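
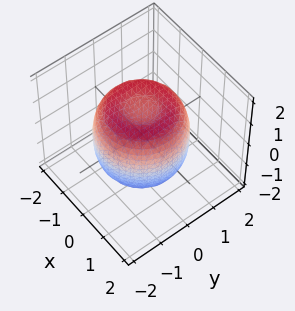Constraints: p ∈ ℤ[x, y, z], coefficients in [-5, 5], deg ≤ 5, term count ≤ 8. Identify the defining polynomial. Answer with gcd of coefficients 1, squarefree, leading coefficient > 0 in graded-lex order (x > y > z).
2*x^4 + 4*x^2*y^2 + 2*y^4 - 3*x^2 - 3*y^2 + 2*z^2 - 2

1. The degree is 4 — the shape is more complex than any degree-3 surface.
2. Symmetries: the z-axis is an axis of rotation, so x and y enter only as x² + y².
3. From the axis intercepts and sections: the z-axis gridline crossings are at z ∈ {-1, 1}; a circular section at z = -1 has radius between 1 and 2.
4. Solving for integer coefficients yields p as stated.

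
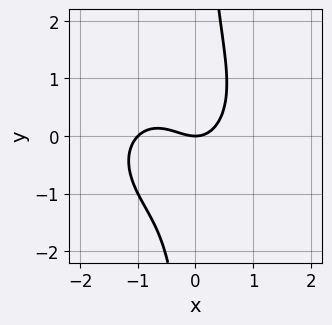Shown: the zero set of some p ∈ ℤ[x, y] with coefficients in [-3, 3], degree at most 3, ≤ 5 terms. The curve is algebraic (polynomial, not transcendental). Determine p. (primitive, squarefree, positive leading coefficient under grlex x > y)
x^3 + x*y^2 + x^2 - y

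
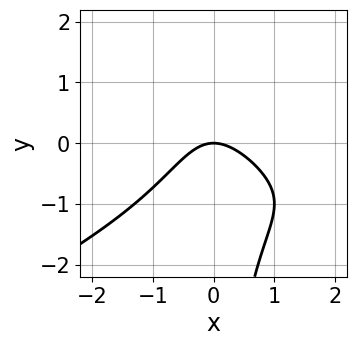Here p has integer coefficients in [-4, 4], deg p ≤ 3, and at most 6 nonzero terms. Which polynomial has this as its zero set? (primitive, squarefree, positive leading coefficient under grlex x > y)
The degree is 3 — no degree-2 curve has this shape.
Checking where it meets the axes: it meets the x-axis at x = 0 (among the integer gridlines); it meets the y-axis at y = 0 (among the integer gridlines).
Fitting integer coefficients to these (and the overall shape) gives p.

x^3 - x^2*y - 2*x*y^2 - 3*x^2 - 3*y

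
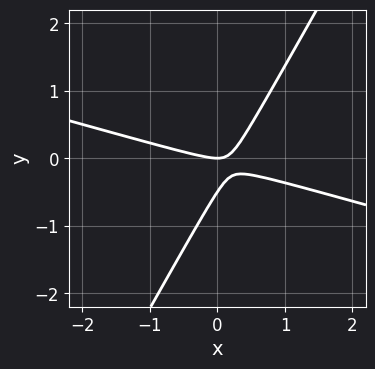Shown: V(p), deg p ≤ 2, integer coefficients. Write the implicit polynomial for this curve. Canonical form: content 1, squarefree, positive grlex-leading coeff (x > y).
x^2 + 3*x*y - 2*y^2 - y

1. deg p = 2. The shape is more complex than any degree-1 curve.
2. From the visible intercepts: it meets the x-axis at x = 0 (among the integer gridlines); it meets the y-axis at y = 0 (among the integer gridlines).
3. Putting this together gives p.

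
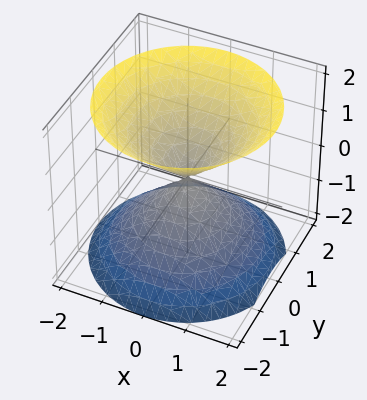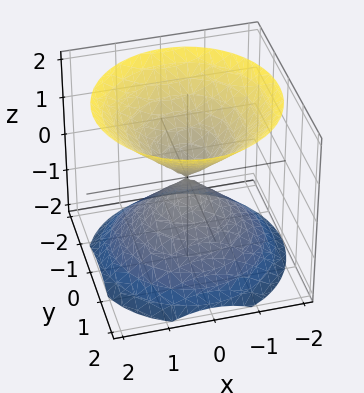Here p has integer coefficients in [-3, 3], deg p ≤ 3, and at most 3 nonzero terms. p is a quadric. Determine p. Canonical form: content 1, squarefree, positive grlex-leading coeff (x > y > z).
x^2 + y^2 - z^2

(a) I count 2 distinct pieces.
(b) The degree is 2 — two nappes meeting at a single point; a quadric.
(c) Symmetries: rotational symmetry about the z-axis ⇒ p depends on x, y only through x² + y²; it's symmetric under z → −z, forcing even powers of z.
(d) Against the integer gridlines: a circular section at z = -1 has radius exactly 1; it meets the z-axis at z = 0 (among the integer gridlines).
(e) The integer polynomial consistent with all of this is the stated p.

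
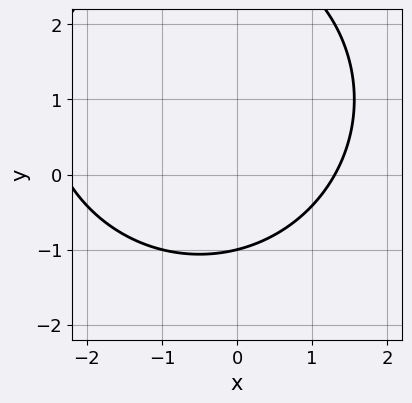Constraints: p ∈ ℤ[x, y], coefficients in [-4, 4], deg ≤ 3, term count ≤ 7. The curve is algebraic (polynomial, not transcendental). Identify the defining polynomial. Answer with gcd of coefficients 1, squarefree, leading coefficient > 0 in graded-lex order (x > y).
x^2 + y^2 + x - 2*y - 3

First, deg p = 2. The shape is more complex than any degree-1 curve.
Next, from the axis intercepts and sections: one y-axis crossing is at y = -1.
Finally, solving for integer coefficients yields p as stated.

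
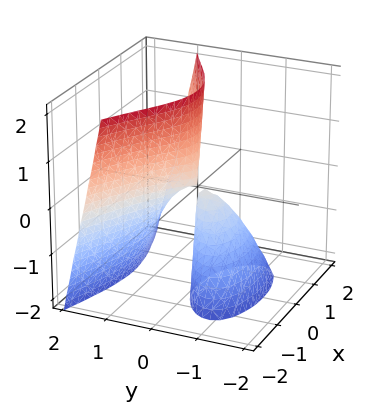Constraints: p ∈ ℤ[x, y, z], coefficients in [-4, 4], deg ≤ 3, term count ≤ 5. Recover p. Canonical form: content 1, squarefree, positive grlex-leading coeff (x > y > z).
3*y^3 - 2*x^2 + 3*y*z

(a) The picture has 2 separate pieces. They look like related sheets of one shape, so recover p as a whole.
(b) The degree is 3 — no degree-2 surface has this shape.
(c) From the axis intercepts and sections: it crosses the x-axis at the gridline x = 0; every point of the z-axis in the box is on the surface; it crosses the y-axis at the gridline y = 0.
(d) Fitting integer coefficients to these (and the overall shape) gives p.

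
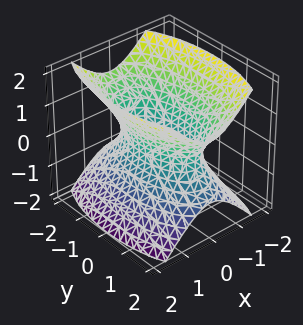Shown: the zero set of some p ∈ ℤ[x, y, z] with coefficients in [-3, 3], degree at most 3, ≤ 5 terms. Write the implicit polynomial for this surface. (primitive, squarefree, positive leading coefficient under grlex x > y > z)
Degree: an hourglass — one-sheet hyperboloid; a quadric, so deg p = 2.
Symmetries: the z ↦ −z reflection is a symmetry, so z appears only in even powers; mirror symmetry y ↦ −y ⇒ only even powers of y; the x ↦ −x reflection is a symmetry, so x appears only in even powers.
From the visible intercepts: no z-intercept at any integer in the box.
Solving for integer coefficients yields p as stated.

3*x^2 + y^2 - 2*z^2 - 2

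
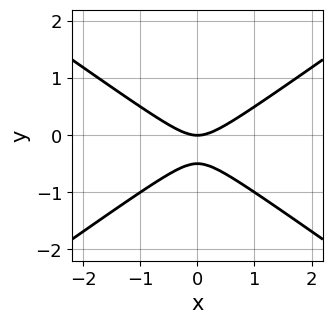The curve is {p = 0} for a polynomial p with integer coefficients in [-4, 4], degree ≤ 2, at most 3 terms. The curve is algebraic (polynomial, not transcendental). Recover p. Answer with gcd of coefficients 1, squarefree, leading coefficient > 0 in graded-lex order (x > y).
1. Degree: a generic line meets the curve in up to 2 points, so deg p = 2.
2. Symmetries: mirror symmetry x ↦ −x ⇒ only even powers of x.
3. From the visible intercepts: it meets the y-axis at y = 0 (among the integer gridlines); it crosses the x-axis at the gridline x = 0.
4. Matching integer coefficients to the picture gives p.

x^2 - 2*y^2 - y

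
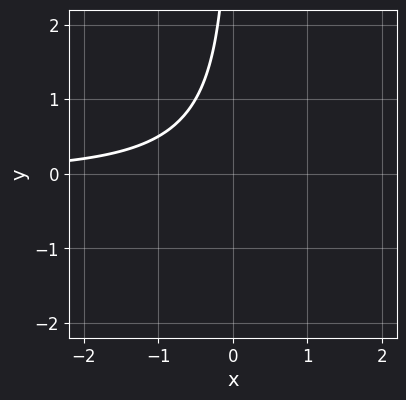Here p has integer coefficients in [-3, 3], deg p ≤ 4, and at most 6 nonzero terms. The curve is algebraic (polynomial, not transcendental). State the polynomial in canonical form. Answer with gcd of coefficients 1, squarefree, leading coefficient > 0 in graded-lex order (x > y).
2*x^2*y - 2*x*y^2 - 3*x*y - 3

(a) The degree is 3 — a generic line meets the curve in up to 3 points.
(b) Observable constraints: it misses every integer gridline on the x-axis; it misses every integer gridline on the y-axis.
(c) Fitting integer coefficients to these (and the overall shape) gives p.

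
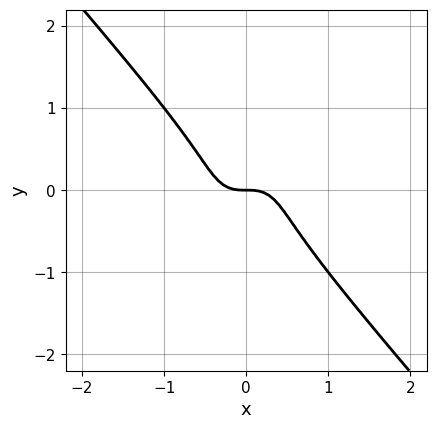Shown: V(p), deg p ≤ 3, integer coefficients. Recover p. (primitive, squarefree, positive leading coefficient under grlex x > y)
3*x^3 + 2*y^3 + y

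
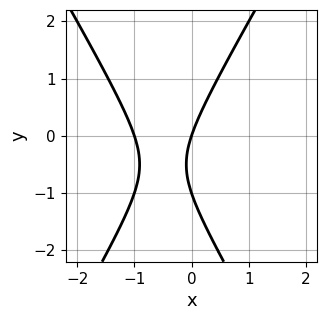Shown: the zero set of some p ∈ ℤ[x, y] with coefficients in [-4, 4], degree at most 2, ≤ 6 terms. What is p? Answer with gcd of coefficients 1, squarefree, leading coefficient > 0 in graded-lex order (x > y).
3*x^2 - y^2 + 3*x - y

First, the degree is 2 — no degree-1 curve has this shape.
Then, against the integer gridlines: the y-axis gridline crossings are at y ∈ {-1, 0}; among the integer gridlines, it crosses the x-axis at x ∈ {-1, 0}.
Finally, the integer polynomial consistent with all of this is the stated p.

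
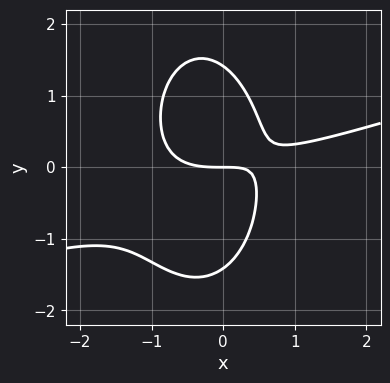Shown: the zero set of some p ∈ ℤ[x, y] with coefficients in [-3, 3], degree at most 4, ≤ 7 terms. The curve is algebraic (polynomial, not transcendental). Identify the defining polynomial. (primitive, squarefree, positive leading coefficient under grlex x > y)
x^3 - 3*x^2*y - y^3 - 2*x*y + 2*y

1. The degree is 3 — a generic line meets the curve in up to 3 points.
2. From the visible intercepts: it meets the x-axis at x = 0 (among the integer gridlines); it meets the y-axis at y = 0 (among the integer gridlines).
3. The integer polynomial consistent with all of this is the stated p.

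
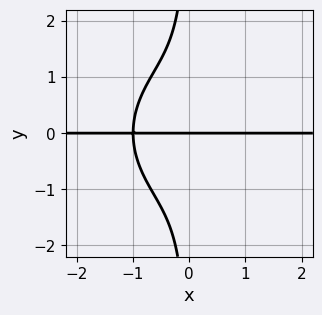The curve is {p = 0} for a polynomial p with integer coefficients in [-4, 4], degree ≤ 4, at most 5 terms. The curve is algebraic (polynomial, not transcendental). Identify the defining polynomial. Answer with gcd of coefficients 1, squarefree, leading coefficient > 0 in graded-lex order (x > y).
(a) The degree is 4 — a generic line meets the curve in up to 4 points.
(b) Observable constraints: it meets the y-axis at y = 0 (among the integer gridlines); every point of the x-axis in the box is on the curve.
(c) The integer polynomial consistent with all of this is the stated p.

x^3*y + x*y^3 + y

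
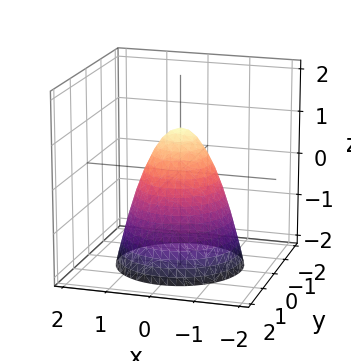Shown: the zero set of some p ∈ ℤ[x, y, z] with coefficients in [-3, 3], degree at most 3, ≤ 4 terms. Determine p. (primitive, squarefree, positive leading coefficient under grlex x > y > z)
3*x^2 + 3*y^2 + 2*z - 2

The degree is 2 — no degree-1 surface has this shape.
By symmetry, every cross-section ⟂ z is a circle, so x, y appear only via x² + y².
From the axis intercepts and sections: one z-axis crossing is at z = 1; a circular section at z = -2 has radius between 1 and 2.
Together with the visible shape, these determine p as stated.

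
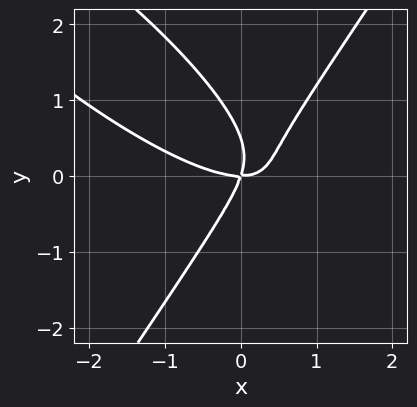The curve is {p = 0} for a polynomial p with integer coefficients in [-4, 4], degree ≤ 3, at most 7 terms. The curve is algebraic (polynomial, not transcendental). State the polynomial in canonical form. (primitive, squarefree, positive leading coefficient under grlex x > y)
2*x^3 + 3*x^2*y - 2*y^3 - 3*x*y + y^2

(a) deg p = 3.
(b) From the axis intercepts and sections: it meets the x-axis at x = 0 (among the integer gridlines); it meets the y-axis at y = 0 (among the integer gridlines).
(c) Matching integer coefficients to the picture gives p.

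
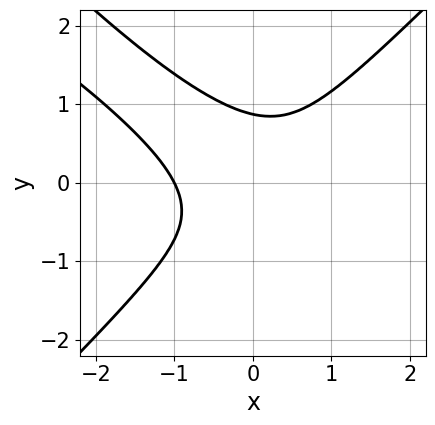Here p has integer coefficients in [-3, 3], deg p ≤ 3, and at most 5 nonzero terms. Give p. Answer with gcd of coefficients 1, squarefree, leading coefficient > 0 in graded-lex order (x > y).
2*x^3 + 3*x^2*y - 2*x*y^2 - 3*y^3 + 2

(a) The degree is 3 — the shape is more complex than any degree-2 curve.
(b) From the axis intercepts and sections: one x-axis crossing is at x = -1.
(c) Matching integer coefficients to the picture gives p.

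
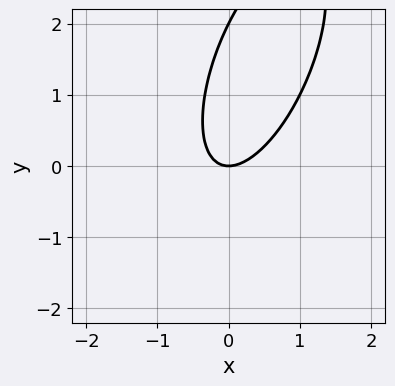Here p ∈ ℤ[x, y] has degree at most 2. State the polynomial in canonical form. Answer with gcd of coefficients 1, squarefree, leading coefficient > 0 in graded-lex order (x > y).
1. The degree is 2 — a generic line meets the curve in up to 2 points.
2. Observable constraints: among the integer gridlines, it crosses the y-axis at y ∈ {0, 2}; one x-axis crossing is at x = 0.
3. Together with the visible shape, these determine p as stated.

3*x^2 - 2*x*y + y^2 - 2*y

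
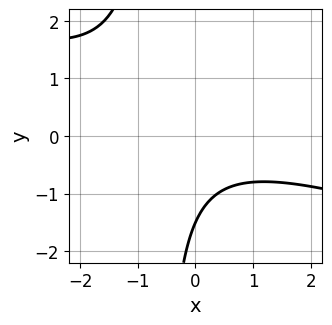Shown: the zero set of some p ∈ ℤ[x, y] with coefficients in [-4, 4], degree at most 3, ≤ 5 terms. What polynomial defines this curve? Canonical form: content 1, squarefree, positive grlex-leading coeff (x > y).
First, deg p = 2. A generic line meets the curve in up to 2 points.
Then, from the visible intercepts: no x-intercept at any integer in the box.
Finally, putting this together gives p.

x^2 + 3*x*y + 2*y + 3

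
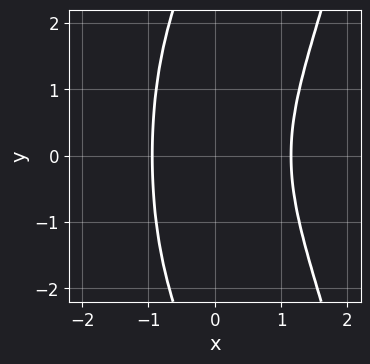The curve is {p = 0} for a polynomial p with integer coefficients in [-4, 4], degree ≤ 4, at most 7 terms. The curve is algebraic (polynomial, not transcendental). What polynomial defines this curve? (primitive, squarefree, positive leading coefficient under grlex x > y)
3*x^4 - 3*x^3 - x*y^2 + 2*x - 3

Degree: no degree-3 curve has this shape, so deg p = 4.
Symmetries: mirror symmetry y ↦ −y ⇒ only even powers of y.
Observable constraints: no y-intercept at any integer in the box.
Together with the visible shape, these determine p as stated.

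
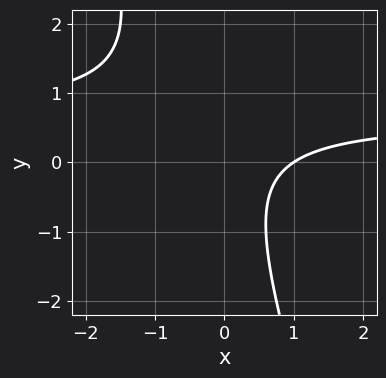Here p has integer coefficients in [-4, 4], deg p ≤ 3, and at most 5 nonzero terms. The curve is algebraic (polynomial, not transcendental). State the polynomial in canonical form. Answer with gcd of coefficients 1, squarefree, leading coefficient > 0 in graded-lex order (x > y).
3*x*y + y^2 - 2*x + 2

(a) The degree is 2 — a generic line meets the curve in up to 2 points.
(b) From the visible intercepts: it meets the x-axis at x = 1 (among the integer gridlines); no y-intercept at any integer in the box.
(c) Putting this together gives p.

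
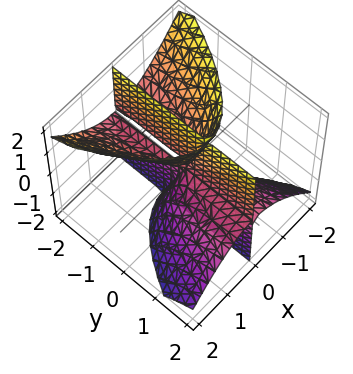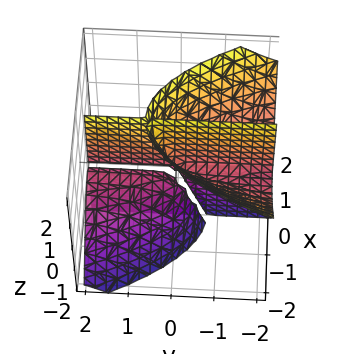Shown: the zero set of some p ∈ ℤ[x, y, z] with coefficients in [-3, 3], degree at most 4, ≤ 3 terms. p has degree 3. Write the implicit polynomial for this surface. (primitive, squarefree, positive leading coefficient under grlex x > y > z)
3*x^3 + 3*x*y*z - x*z^2

1. There are 3 components. They look like related sheets of one shape, so recover p as a whole.
2. The degree is 3 — no degree-2 surface has this shape.
3. Against the integer gridlines: one x-axis crossing is at x = 0; the visible z-axis segment lies entirely on the surface.
4. Putting this together gives p. Check: (0, -2, 0) on the y-axis lies on the surface, and p(0, -2, 0) = 0. ✓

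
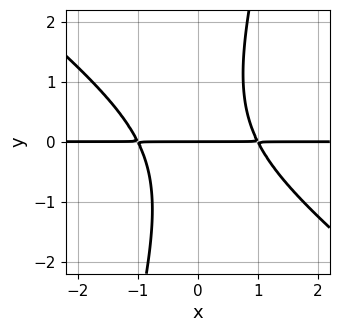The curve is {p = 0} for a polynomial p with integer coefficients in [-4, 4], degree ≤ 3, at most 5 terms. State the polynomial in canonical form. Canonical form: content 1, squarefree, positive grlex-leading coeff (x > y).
3*x^2*y + 3*x*y^2 - y^3 - 3*y

Degree: the shape is more complex than any degree-2 curve, so deg p = 3.
Reading off the gridlines: the visible x-axis segment lies entirely on the curve; it crosses the y-axis at the gridline y = 0.
Together with the visible shape, these determine p as stated.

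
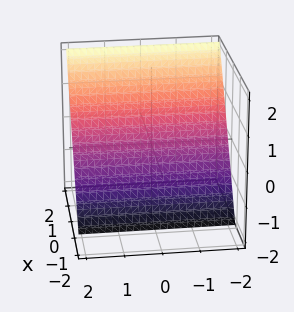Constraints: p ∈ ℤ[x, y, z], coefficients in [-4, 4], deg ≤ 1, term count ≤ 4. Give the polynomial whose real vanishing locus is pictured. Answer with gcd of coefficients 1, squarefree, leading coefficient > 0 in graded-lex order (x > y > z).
3*x - 2*z - 2

1. Degree: the surface is flat (a plane), so deg p = 1.
2. Observable constraints: the surface avoids every integer y-axis point in the box; it crosses the z-axis at the gridline z = -1.
3. Assembling these constraints gives the stated polynomial.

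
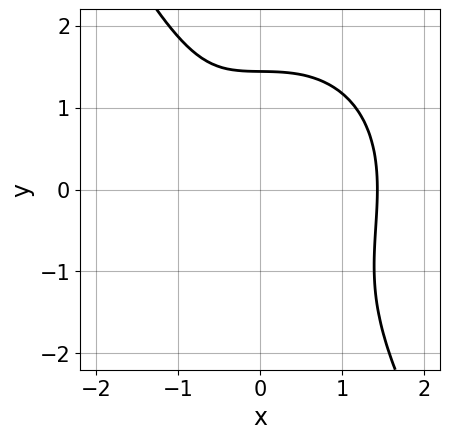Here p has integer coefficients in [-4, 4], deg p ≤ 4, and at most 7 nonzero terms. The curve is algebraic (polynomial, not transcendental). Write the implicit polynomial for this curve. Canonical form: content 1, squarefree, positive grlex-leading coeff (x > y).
2*x^3 + x*y^2 + y^3 - 2*x - 3

The degree is 3 — no degree-2 curve has this shape.
The integer polynomial consistent with all of this is the stated p.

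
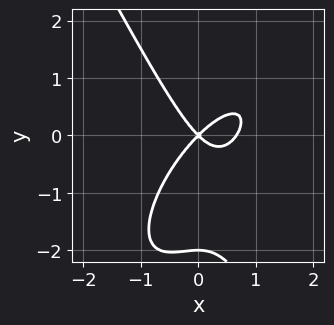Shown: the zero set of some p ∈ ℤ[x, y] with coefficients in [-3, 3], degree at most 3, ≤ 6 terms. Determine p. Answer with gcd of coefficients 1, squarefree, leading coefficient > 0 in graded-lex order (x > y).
3*x^3 - 2*x^2*y + y^3 - 2*x^2 + 2*y^2

deg p = 3.
Against the integer gridlines: it crosses the x-axis at the gridline x = 0; the y-axis gridline crossings are at y ∈ {-2, 0}.
The integer polynomial consistent with all of this is the stated p.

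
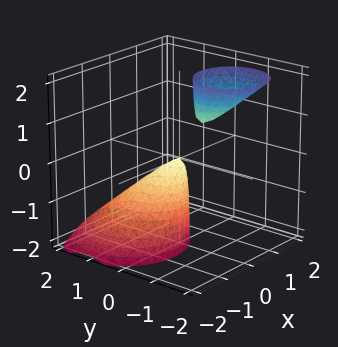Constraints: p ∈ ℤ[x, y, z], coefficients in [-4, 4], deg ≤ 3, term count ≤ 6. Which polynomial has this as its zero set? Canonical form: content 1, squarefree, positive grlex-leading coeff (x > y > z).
(a) I count 2 distinct pieces. They look like related sheets of one shape, so recover p as a whole.
(b) Degree: no degree-1 surface has this shape, so deg p = 2.
(c) From the axis intercepts and sections: it meets the x-axis at x = 0 (among the integer gridlines); it meets the z-axis at z = 0 (among the integer gridlines); it crosses the y-axis at the gridline y = 0.
(d) Assembling these constraints gives the stated polynomial.

3*x^2 - 2*x*z + 3*y^2 + 3*y*z + z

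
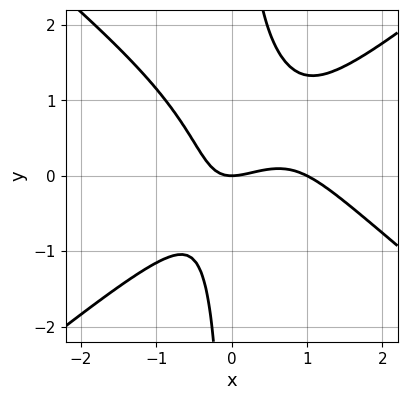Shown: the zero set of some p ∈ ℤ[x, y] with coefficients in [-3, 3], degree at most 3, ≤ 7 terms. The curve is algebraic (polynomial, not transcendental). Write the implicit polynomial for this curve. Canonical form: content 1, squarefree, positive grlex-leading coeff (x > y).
2*x^3 - 3*x*y^2 - 2*x^2 + 2*x*y + 2*y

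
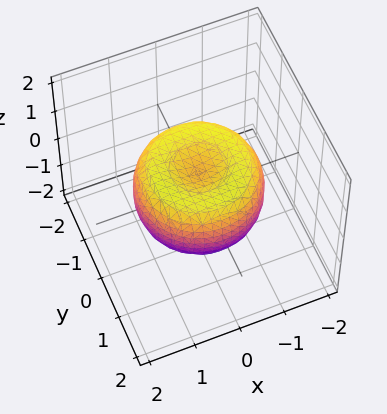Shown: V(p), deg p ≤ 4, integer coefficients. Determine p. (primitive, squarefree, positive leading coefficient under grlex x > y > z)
2*x^4 + 4*x^2*y^2 + 2*y^4 - 3*x^2 - 3*y^2 + 3*z^2 - 1

First, degree: a generic line meets the surface in up to 4 points, so deg p = 4.
Next, symmetries: rotational symmetry about the z-axis ⇒ p depends on x, y only through x² + y².
Next, observable constraints: a circular section at z = 0 has radius between 1 and 2.
Finally, the integer polynomial consistent with all of this is the stated p.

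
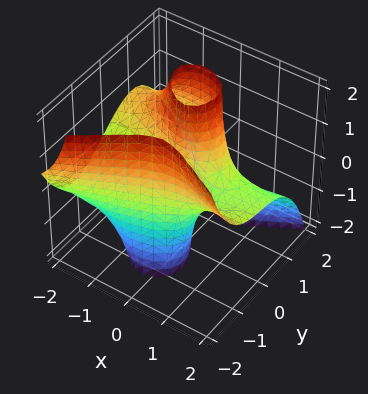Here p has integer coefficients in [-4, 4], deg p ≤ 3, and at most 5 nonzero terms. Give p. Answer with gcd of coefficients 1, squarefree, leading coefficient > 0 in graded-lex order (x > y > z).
2*x^2*z + 2*y^3 + 2*x*y - 3*y

1. Degree: no degree-2 surface has this shape, so deg p = 3.
2. From the axis intercepts and sections: every point of the z-axis in the box is on the surface; it crosses the y-axis at the gridline y = 0.
3. Solving for integer coefficients yields p as stated. Check: (-2, 0, 0) on the x-axis lies on the surface, and p(-2, 0, 0) = 0. ✓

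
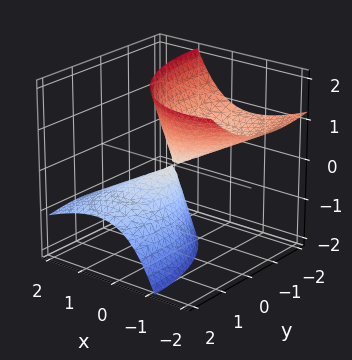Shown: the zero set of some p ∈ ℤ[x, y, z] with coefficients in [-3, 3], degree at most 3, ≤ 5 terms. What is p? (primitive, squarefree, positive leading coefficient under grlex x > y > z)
2*x^2 + 3*x*z + y^2 + 2*y*z - z^2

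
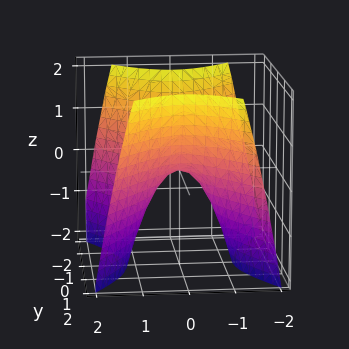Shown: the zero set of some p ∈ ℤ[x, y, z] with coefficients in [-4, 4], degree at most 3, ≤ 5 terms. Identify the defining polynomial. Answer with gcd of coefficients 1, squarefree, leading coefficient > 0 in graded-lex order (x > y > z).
1. The degree is 2 — a saddle surface; a quadric.
2. Symmetries: the x ↦ −x reflection is a symmetry, so x appears only in even powers; the y ↦ −y reflection is a symmetry, so y appears only in even powers.
3. From the visible intercepts: it crosses the z-axis at the gridline z = 0; it crosses the y-axis at the gridline y = 0; it crosses the x-axis at the gridline x = 0.
4. Solving for integer coefficients yields p as stated.

3*x^2 - 2*y^2 + 2*z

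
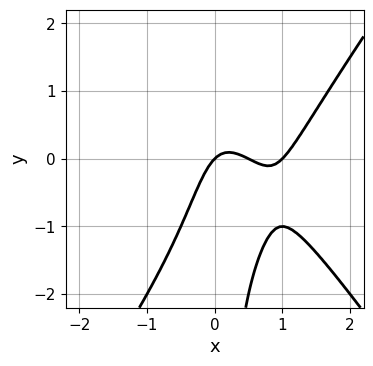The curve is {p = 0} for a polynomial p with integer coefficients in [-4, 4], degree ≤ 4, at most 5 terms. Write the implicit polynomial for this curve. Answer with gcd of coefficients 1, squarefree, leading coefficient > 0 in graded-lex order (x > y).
2*x^3 - x*y^2 - 3*x^2 + x - y

1. Degree: no degree-2 curve has this shape, so deg p = 3.
2. From the axis intercepts and sections: one y-axis crossing is at y = 0; the x-axis gridline crossings are at x ∈ {0, 1}.
3. The integer polynomial consistent with all of this is the stated p.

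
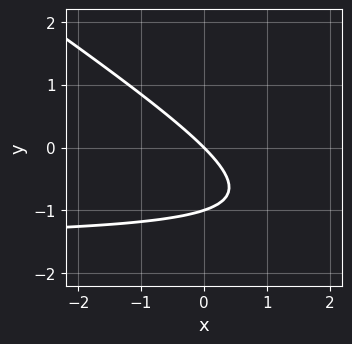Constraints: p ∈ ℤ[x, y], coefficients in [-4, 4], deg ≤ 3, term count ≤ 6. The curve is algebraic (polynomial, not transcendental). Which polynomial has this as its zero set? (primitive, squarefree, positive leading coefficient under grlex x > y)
2*x*y + 3*y^2 + 3*x + 3*y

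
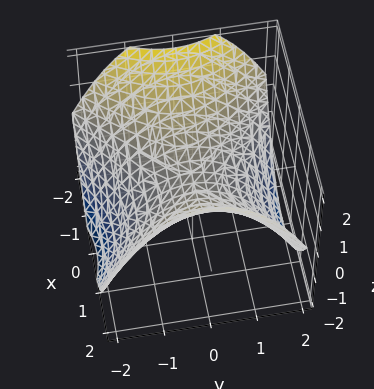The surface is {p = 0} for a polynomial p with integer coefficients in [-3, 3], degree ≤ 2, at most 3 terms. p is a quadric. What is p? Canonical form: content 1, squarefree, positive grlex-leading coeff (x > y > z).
x^2 - y^2 - 2*z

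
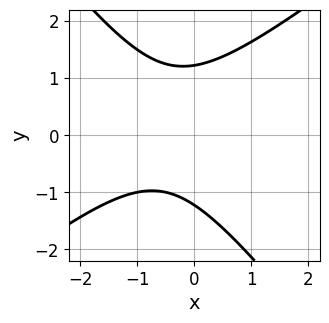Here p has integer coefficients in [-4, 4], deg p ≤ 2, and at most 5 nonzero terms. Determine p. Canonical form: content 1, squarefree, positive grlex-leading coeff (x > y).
2*x^2 - x*y - 2*y^2 + 2*x + 3

The degree is 2 — no degree-1 curve has this shape.
Checking where it meets the axes: no x-intercept at any integer in the box.
Solving for integer coefficients yields p as stated.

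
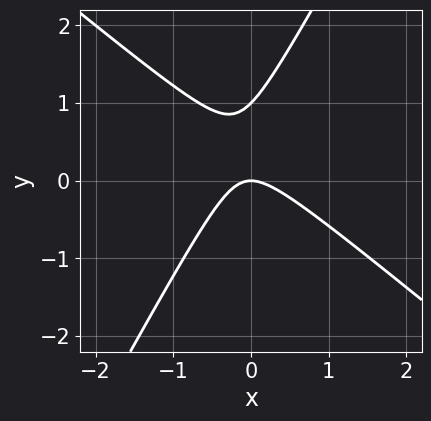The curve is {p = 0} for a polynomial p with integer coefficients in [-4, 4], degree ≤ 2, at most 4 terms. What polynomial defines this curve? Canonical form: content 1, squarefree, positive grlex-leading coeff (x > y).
3*x^2 + 2*x*y - 2*y^2 + 2*y

First, the degree is 2 — the shape is more complex than any degree-1 curve.
Then, checking where it meets the axes: the y-axis gridline crossings are at y ∈ {0, 1}; it crosses the x-axis at the gridline x = 0.
Finally, matching integer coefficients to the picture gives p.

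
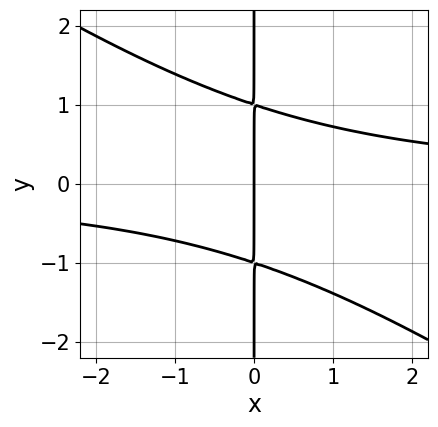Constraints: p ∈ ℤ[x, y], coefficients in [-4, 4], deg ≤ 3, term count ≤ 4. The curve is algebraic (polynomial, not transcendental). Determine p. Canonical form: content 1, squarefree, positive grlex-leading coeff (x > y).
(a) Degree: no degree-2 curve has this shape, so deg p = 3.
(b) From the axis intercepts and sections: the visible y-axis segment lies entirely on the curve; one x-axis crossing is at x = 0.
(c) Putting this together gives p.

2*x^2*y + 3*x*y^2 - 3*x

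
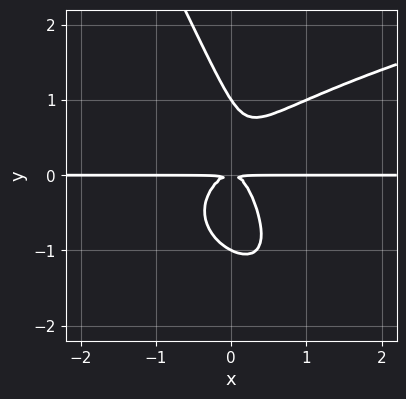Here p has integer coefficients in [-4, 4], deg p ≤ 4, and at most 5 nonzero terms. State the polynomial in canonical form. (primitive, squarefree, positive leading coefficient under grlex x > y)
1. Degree: the shape is more complex than any degree-3 curve, so deg p = 4.
2. Against the integer gridlines: among the integer gridlines, it crosses the y-axis at y ∈ {-1, 1}; every point of the x-axis in the box is on the curve.
3. The integer polynomial consistent with all of this is the stated p.

2*x*y^3 + y^4 - 3*x^2*y + x*y^2 - y^2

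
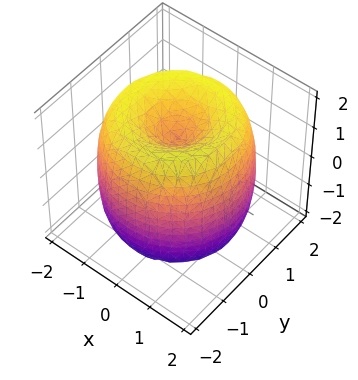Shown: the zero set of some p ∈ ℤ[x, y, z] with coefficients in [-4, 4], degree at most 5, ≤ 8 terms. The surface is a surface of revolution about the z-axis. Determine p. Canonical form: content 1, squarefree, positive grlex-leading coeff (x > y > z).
x^4 + 2*x^2*y^2 + y^4 - 3*x^2 - 3*y^2 + z^2 - 1

deg p = 4.
By symmetry, every cross-section ⟂ z is a circle, so x, y appear only via x² + y².
Against the integer gridlines: a circular section at z = -1 has radius between 1 and 2; among the integer gridlines, it crosses the z-axis at z ∈ {-1, 1}.
Putting this together gives p.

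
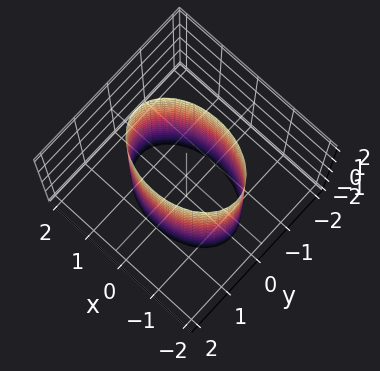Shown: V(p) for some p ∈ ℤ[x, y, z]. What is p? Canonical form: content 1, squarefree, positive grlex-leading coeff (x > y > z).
deg p = 2. A cylinder; a quadric.
Symmetries: the x ↦ −x reflection is a symmetry, so x appears only in even powers; it's symmetric under y → −y, forcing even powers of y; the z ↦ −z reflection is a symmetry, so z appears only in even powers.
Against the integer gridlines: the surface avoids every integer z-axis point in the box; among the integer gridlines, it crosses the y-axis at y ∈ {-1, 1}.
Matching integer coefficients to the picture gives p.

x^2 + 2*y^2 - 2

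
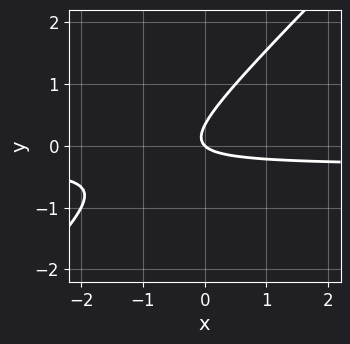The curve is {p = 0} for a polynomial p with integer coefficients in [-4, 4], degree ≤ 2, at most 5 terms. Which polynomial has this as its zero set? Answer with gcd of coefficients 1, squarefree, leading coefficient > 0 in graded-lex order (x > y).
1. The degree is 2 — a generic line meets the curve in up to 2 points.
2. From the axis intercepts and sections: it meets the x-axis at x = 0 (among the integer gridlines); one y-axis crossing is at y = 0.
3. These observations pin down the coefficients.

3*x*y - 3*y^2 + x + y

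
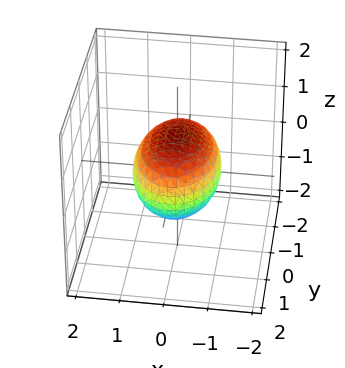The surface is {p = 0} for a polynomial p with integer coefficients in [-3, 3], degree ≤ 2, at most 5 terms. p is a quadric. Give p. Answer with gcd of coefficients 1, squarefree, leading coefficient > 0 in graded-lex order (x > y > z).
2*x^2 + y^2 + 2*z^2 - 2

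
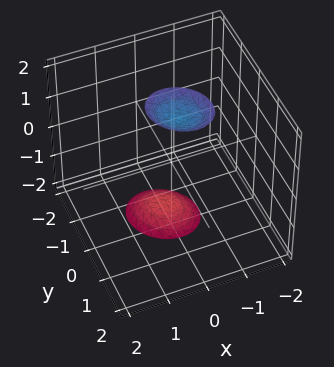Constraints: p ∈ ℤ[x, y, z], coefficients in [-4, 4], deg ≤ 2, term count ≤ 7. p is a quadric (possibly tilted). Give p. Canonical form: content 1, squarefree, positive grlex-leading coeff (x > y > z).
3*x^2 + x*y + 3*y^2 - y*z - z^2 + 3

First, I count 2 distinct pieces. Treating them together as one polynomial.
Then, degree: no degree-1 surface has this shape, so deg p = 2.
Next, against the integer gridlines: it misses every integer gridline on the x-axis; it misses every integer gridline on the y-axis.
Finally, fitting integer coefficients to these (and the overall shape) gives p.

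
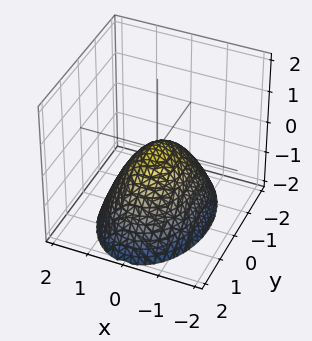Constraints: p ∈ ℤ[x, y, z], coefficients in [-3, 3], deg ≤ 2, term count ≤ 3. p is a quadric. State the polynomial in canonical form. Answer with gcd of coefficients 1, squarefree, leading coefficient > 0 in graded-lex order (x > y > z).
First, the degree is 2 — a paraboloid; a quadric.
Next, symmetries: it's symmetric under x → −x, forcing even powers of x; it's symmetric under y → −y, forcing even powers of y.
Next, against the integer gridlines: it meets the x-axis at x = 0 (among the integer gridlines); it meets the y-axis at y = 0 (among the integer gridlines); it meets the z-axis at z = 0 (among the integer gridlines).
Finally, together with the visible shape, these determine p as stated.

2*x^2 + y^2 + 2*z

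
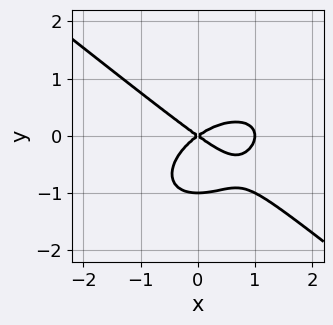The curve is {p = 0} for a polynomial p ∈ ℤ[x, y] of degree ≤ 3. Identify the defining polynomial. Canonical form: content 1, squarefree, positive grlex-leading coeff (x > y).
Degree: no degree-2 curve has this shape, so deg p = 3.
Checking where it meets the axes: the y-axis gridline crossings are at y ∈ {-1, 0}; the x-axis gridline crossings are at x ∈ {0, 1}.
Solving for integer coefficients yields p as stated.

x^3 + 2*y^3 - x^2 + 2*y^2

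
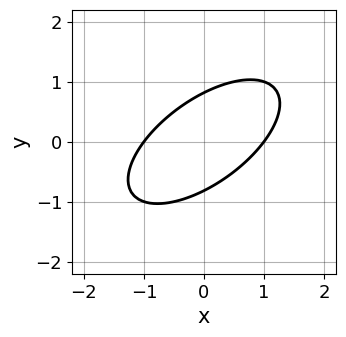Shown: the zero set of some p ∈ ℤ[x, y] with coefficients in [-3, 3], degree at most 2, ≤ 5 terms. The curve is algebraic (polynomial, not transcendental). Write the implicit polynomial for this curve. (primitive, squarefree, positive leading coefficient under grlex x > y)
2*x^2 - 3*x*y + 3*y^2 - 2

(a) deg p = 2. No degree-1 curve has this shape.
(b) From the axis intercepts and sections: the x-axis gridline crossings are at x ∈ {-1, 1}.
(c) Putting this together gives p.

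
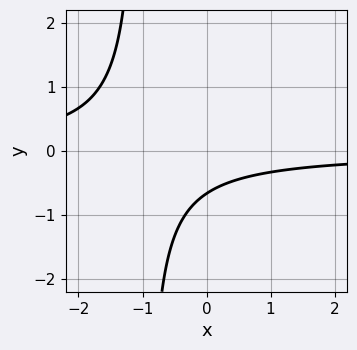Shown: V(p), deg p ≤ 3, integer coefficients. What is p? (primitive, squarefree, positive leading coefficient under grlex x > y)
3*x*y + 3*y + 2

1. The degree is 2 — a generic line meets the curve in up to 2 points.
2. Reading off the gridlines: no x-intercept at any integer in the box.
3. Fitting integer coefficients to these (and the overall shape) gives p.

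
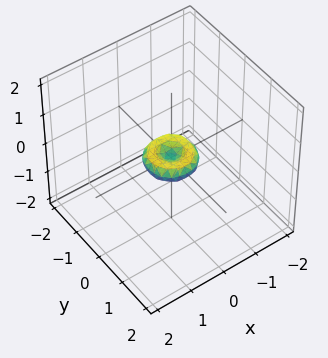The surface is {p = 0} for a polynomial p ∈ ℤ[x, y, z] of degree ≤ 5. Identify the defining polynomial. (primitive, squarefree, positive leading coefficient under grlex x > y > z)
2*x^4 + 4*x^2*y^2 + 2*y^4 - x^2 - y^2 + 2*z^2

First, the degree is 4 — the shape is more complex than any degree-3 surface.
Then, symmetries: every cross-section ⟂ z is a circle, so x, y appear only via x² + y².
Next, observable constraints: a circular section at z = 0 has radius between 0 and 1; one z-axis crossing is at z = 0; it meets the y-axis at y = 0 (among the integer gridlines).
Finally, assembling these constraints gives the stated polynomial.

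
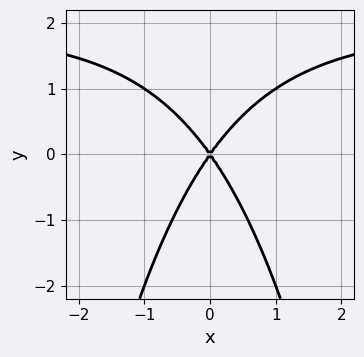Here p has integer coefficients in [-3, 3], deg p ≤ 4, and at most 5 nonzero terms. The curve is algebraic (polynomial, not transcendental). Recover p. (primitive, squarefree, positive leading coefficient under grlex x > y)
x^2*y - 2*x^2 + y^2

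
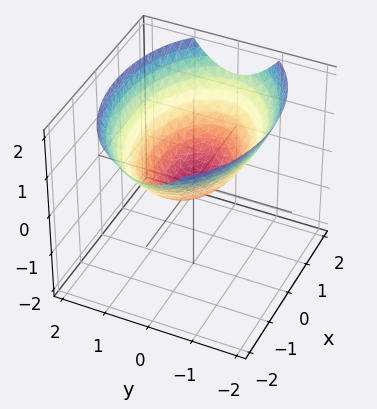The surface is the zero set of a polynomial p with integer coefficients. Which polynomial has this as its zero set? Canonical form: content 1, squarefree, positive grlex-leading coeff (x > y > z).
x^2 + 2*y^2 - 3*z

Degree: a single bowl opening along one axis; a quadric, so deg p = 2.
Symmetries: it's symmetric under x → −x, forcing even powers of x; it's symmetric under y → −y, forcing even powers of y.
Against the integer gridlines: it crosses the x-axis at the gridline x = 0; one y-axis crossing is at y = 0.
Solving for integer coefficients yields p as stated.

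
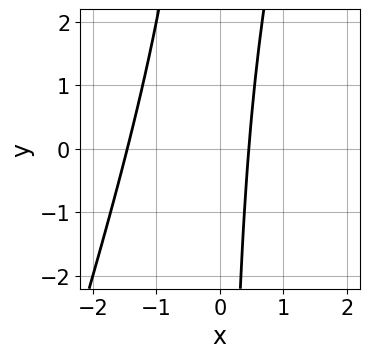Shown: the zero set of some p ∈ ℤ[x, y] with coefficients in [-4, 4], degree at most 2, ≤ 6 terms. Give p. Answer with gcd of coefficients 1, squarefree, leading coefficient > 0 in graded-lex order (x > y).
The degree is 2 — the shape is more complex than any degree-1 curve.
Reading off the gridlines: no y-intercept at any integer in the box.
Solving for integer coefficients yields p as stated.

3*x^2 - x*y + 3*x - 2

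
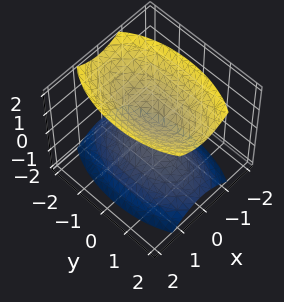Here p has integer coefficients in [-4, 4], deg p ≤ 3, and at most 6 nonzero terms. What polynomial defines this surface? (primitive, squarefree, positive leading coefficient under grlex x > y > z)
The picture has 2 separate pieces.
deg p = 2.
Symmetries: the x ↦ −x reflection is a symmetry, so x appears only in even powers; it's symmetric under z → −z, forcing even powers of z; it's symmetric under y → −y, forcing even powers of y.
Observable constraints: it misses every integer gridline on the y-axis; it misses every integer gridline on the x-axis.
Assembling these constraints gives the stated polynomial.

3*x^2 + y^2 - 2*z^2 + 1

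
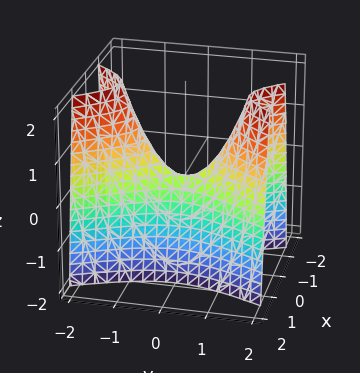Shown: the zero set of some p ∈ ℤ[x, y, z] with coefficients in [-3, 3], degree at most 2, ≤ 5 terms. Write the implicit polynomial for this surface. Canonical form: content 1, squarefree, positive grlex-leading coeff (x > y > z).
3*x^2 - y^2 + z

(a) deg p = 2. A saddle surface; a quadric.
(b) Symmetries: the x ↦ −x reflection is a symmetry, so x appears only in even powers; the y ↦ −y reflection is a symmetry, so y appears only in even powers.
(c) Observable constraints: it crosses the x-axis at the gridline x = 0; it crosses the y-axis at the gridline y = 0; one z-axis crossing is at z = 0.
(d) Together with the visible shape, these determine p as stated.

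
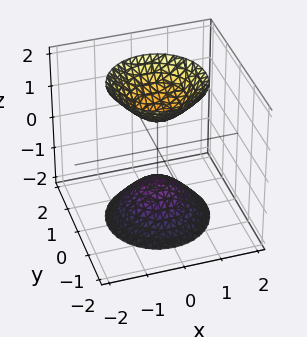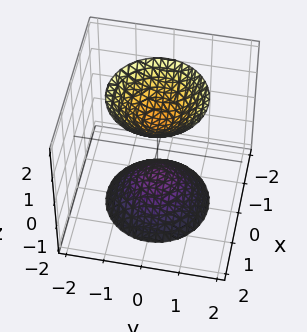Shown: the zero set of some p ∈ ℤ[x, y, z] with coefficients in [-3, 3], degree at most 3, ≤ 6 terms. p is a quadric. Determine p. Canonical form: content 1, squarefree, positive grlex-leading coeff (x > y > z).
1. I count 2 distinct pieces. Treating them together as one polynomial.
2. The degree is 2 — two sheets facing apart; a quadric.
3. Symmetries: rotational symmetry about the z-axis ⇒ p depends on x, y only through x² + y²; it's symmetric under z → −z, forcing even powers of z.
4. Against the integer gridlines: the z-axis gridline crossings are at z ∈ {-1, 1}; no x-intercept at any integer in the box; a circular section at z = -2 has radius between 1 and 2.
5. Matching integer coefficients to the picture gives p.

2*x^2 + 2*y^2 - z^2 + 1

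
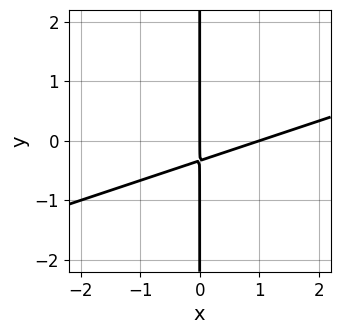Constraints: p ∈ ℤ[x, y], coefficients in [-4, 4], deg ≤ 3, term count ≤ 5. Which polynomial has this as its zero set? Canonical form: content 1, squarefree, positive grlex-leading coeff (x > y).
(a) Degree: a generic line meets the curve in up to 2 points, so deg p = 2.
(b) From the axis intercepts and sections: the visible y-axis segment lies entirely on the curve; among the integer gridlines, it crosses the x-axis at x ∈ {0, 1}.
(c) The integer polynomial consistent with all of this is the stated p.

x^2 - 3*x*y - x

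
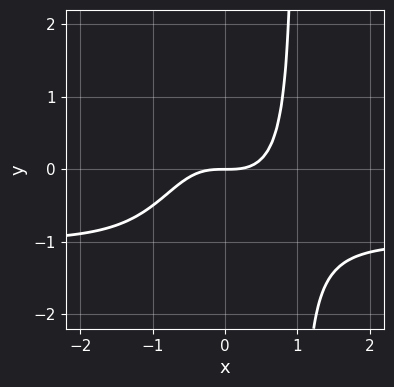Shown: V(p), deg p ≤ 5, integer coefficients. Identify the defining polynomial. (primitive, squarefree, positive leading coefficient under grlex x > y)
x^3*y + x^3 - y

Degree: the shape is more complex than any degree-3 curve, so deg p = 4.
From the visible intercepts: it meets the x-axis at x = 0 (among the integer gridlines); it meets the y-axis at y = 0 (among the integer gridlines).
These observations pin down the coefficients.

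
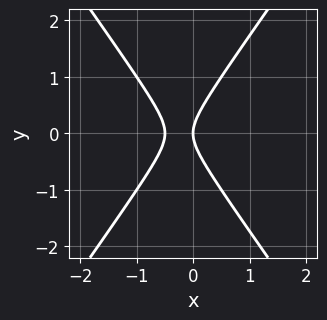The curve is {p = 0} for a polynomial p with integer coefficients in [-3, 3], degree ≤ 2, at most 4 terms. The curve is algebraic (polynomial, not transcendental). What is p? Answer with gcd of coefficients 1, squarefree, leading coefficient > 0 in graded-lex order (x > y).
First, deg p = 2. No degree-1 curve has this shape.
Then, symmetries: mirror symmetry y ↦ −y ⇒ only even powers of y.
Then, from the axis intercepts and sections: it meets the x-axis at x = 0 (among the integer gridlines); it meets the y-axis at y = 0 (among the integer gridlines).
Finally, matching integer coefficients to the picture gives p.

2*x^2 - y^2 + x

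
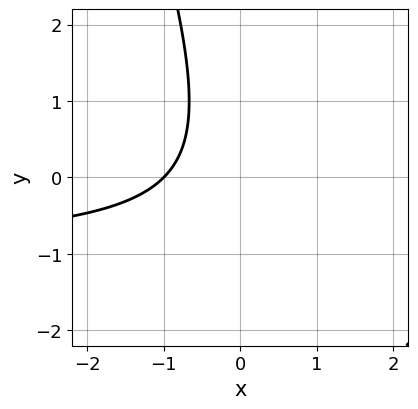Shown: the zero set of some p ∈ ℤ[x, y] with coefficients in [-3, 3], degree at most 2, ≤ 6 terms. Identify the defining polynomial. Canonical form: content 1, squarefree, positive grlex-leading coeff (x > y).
The degree is 2 — the shape is more complex than any degree-1 curve.
From the visible intercepts: it meets the x-axis at x = -1 (among the integer gridlines); the curve avoids every integer y-axis point in the box.
Solving for integer coefficients yields p as stated.

3*x*y + y^2 + 3*x + 3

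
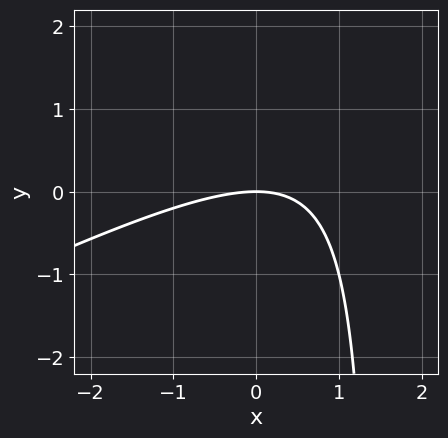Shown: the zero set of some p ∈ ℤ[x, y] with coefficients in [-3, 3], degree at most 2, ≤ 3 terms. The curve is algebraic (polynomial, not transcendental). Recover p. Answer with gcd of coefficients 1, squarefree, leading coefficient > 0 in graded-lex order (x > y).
x^2 - 2*x*y + 3*y

(a) The degree is 2 — no degree-1 curve has this shape.
(b) Reading off the gridlines: one y-axis crossing is at y = 0; it meets the x-axis at x = 0 (among the integer gridlines).
(c) Fitting integer coefficients to these (and the overall shape) gives p.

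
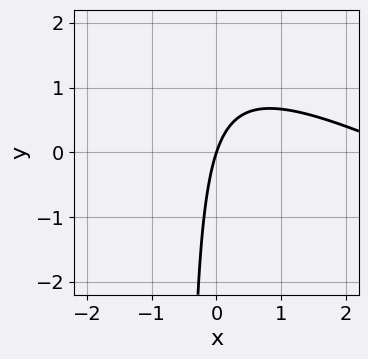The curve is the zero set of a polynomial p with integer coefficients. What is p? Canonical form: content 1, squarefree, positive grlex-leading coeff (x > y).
1. The degree is 2 — the shape is more complex than any degree-1 curve.
2. Checking where it meets the axes: it crosses the y-axis at the gridline y = 0; it crosses the x-axis at the gridline x = 0.
3. Fitting integer coefficients to these (and the overall shape) gives p.

x^2 + 2*x*y - 3*x + y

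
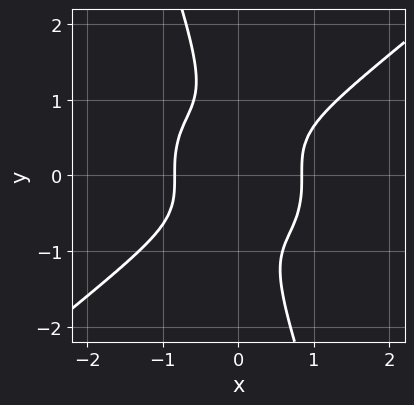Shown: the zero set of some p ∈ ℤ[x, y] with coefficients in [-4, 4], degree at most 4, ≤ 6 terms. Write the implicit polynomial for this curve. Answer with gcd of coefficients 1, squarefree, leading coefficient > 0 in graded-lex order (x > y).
(a) Degree: the shape is more complex than any degree-3 curve, so deg p = 4.
(b) From the visible intercepts: no y-intercept at any integer in the box.
(c) Solving for integer coefficients yields p as stated.

2*x^4 - 3*x*y^3 - y^4 - 1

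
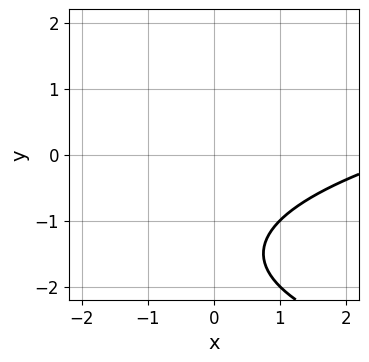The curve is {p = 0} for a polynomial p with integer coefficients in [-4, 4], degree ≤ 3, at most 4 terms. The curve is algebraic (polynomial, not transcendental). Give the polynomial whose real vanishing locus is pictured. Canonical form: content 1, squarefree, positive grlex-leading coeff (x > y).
y^2 - x + 3*y + 3

First, deg p = 2. No degree-1 curve has this shape.
Then, reading off the gridlines: the curve avoids every integer y-axis point in the box; no x-intercept at any integer in the box.
Finally, matching integer coefficients to the picture gives p.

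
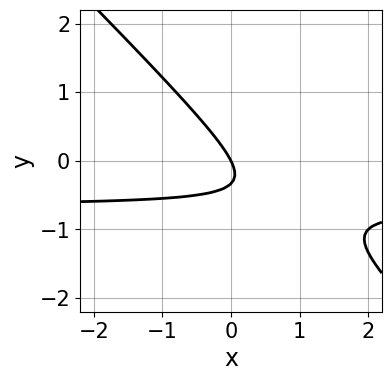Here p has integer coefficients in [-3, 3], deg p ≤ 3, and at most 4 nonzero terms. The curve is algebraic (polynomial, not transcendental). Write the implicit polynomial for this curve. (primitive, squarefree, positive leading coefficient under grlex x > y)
The degree is 2 — a generic line meets the curve in up to 2 points.
From the axis intercepts and sections: it crosses the y-axis at the gridline y = 0; one x-axis crossing is at x = 0.
Fitting integer coefficients to these (and the overall shape) gives p.

3*x*y + 3*y^2 + 2*x + y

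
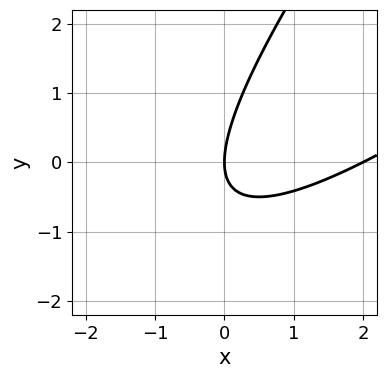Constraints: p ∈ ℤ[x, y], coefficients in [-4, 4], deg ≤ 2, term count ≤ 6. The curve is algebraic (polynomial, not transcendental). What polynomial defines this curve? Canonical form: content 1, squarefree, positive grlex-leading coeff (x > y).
x^2 - 2*x*y + y^2 - 2*x

First, degree: the shape is more complex than any degree-1 curve, so deg p = 2.
Next, against the integer gridlines: among the integer gridlines, it crosses the x-axis at x ∈ {0, 2}; it meets the y-axis at y = 0 (among the integer gridlines).
Finally, matching integer coefficients to the picture gives p.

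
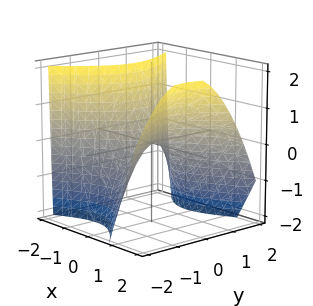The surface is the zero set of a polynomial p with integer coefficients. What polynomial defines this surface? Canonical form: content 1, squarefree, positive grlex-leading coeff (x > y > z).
2*x^2 - x*y - x*z - 2*y^2 - 2*z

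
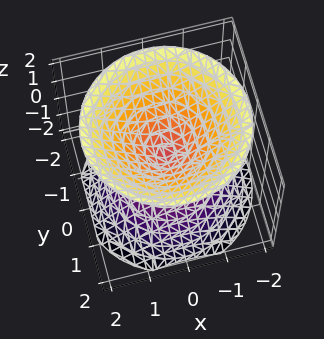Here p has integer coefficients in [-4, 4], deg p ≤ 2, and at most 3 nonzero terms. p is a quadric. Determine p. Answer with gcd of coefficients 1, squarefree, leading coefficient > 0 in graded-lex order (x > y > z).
x^2 + y^2 - z^2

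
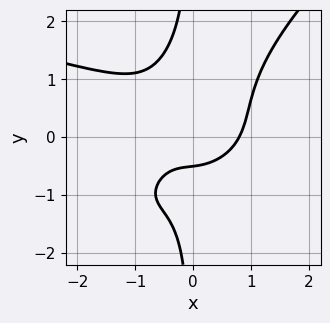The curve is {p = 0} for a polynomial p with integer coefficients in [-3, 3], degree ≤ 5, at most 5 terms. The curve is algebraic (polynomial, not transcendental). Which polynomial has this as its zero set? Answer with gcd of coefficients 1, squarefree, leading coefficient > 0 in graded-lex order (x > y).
The degree is 4 — the shape is more complex than any degree-3 curve.
Matching integer coefficients to the picture gives p.

2*x^2*y^2 - 2*x*y^3 + 2*x^3 - 2*y - 1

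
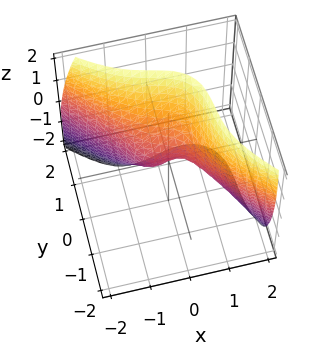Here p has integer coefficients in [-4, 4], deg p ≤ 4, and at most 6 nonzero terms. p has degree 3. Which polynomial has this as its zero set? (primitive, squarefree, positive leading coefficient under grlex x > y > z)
3*x^3 + 3*y^3 + 2*x*z - 2*z^2 + 2*y

deg p = 3. The shape is more complex than any degree-2 surface.
Against the integer gridlines: it meets the x-axis at x = 0 (among the integer gridlines); it crosses the z-axis at the gridline z = 0; it crosses the y-axis at the gridline y = 0.
Assembling these constraints gives the stated polynomial.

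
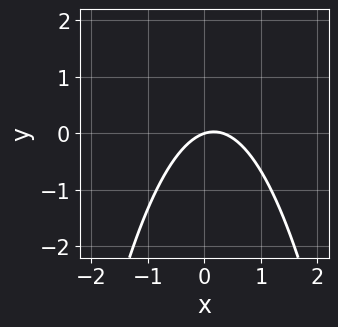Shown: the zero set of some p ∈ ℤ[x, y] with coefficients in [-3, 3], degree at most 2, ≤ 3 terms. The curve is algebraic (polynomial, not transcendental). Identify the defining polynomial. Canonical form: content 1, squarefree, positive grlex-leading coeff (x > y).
The degree is 2 — a generic line meets the curve in up to 2 points.
From the visible intercepts: it meets the y-axis at y = 0 (among the integer gridlines); it meets the x-axis at x = 0 (among the integer gridlines).
Matching integer coefficients to the picture gives p.

3*x^2 - x + 3*y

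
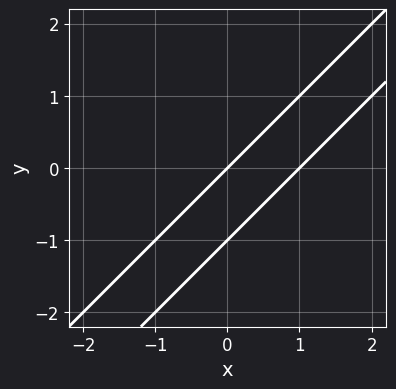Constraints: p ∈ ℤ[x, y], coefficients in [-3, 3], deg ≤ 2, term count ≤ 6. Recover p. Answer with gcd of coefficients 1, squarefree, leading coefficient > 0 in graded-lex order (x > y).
x^2 - 2*x*y + y^2 - x + y

(a) deg p = 2. The shape is more complex than any degree-1 curve.
(b) Checking where it meets the axes: among the integer gridlines, it crosses the y-axis at y ∈ {-1, 0}; the x-axis gridline crossings are at x ∈ {0, 1}.
(c) Putting this together gives p.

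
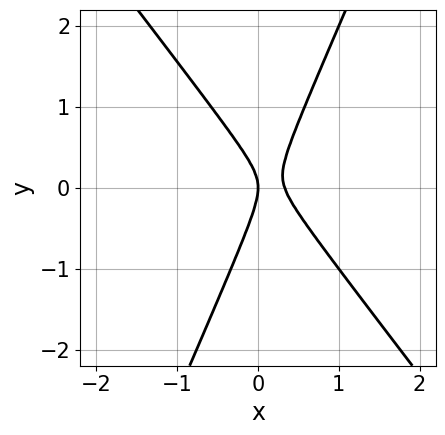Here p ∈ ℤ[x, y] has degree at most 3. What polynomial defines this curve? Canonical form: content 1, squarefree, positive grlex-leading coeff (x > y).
1. deg p = 2. The shape is more complex than any degree-1 curve.
2. Checking where it meets the axes: one x-axis crossing is at x = 0; it crosses the y-axis at the gridline y = 0.
3. These observations pin down the coefficients.

3*x^2 + x*y - y^2 - x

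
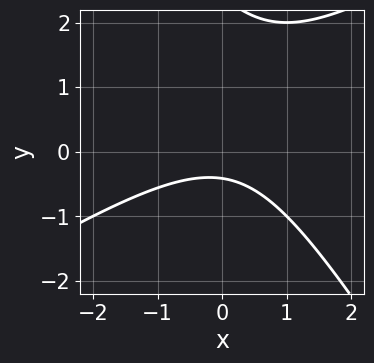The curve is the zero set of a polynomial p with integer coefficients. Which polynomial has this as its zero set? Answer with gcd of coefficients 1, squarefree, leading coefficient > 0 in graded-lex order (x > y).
x^2 - x*y - y^2 + 2*y + 1

(a) The degree is 2 — a generic line meets the curve in up to 2 points.
(b) From the axis intercepts and sections: the curve avoids every integer x-axis point in the box.
(c) Matching integer coefficients to the picture gives p.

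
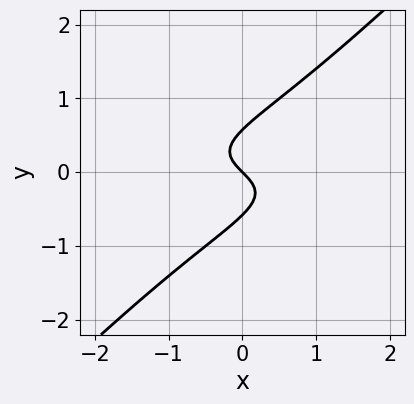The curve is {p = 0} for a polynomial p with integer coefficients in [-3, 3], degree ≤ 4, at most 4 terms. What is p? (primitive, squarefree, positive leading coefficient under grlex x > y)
1. The degree is 3 — the shape is more complex than any degree-2 curve.
2. From the visible intercepts: it crosses the x-axis at the gridline x = 0; one y-axis crossing is at y = 0.
3. Fitting integer coefficients to these (and the overall shape) gives p.

3*x*y^2 - 3*y^3 + x + y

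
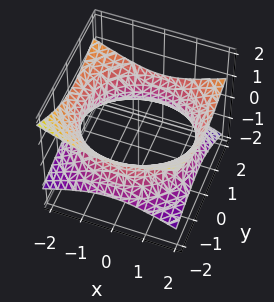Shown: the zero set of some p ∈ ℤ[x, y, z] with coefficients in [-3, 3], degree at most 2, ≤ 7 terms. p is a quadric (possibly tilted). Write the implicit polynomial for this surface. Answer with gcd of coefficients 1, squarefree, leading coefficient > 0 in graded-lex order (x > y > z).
x^2 + y^2 - y*z - 3*z^2 - 3

Degree: no degree-1 surface has this shape, so deg p = 2.
Reading off the gridlines: the surface avoids every integer z-axis point in the box.
Putting this together gives p.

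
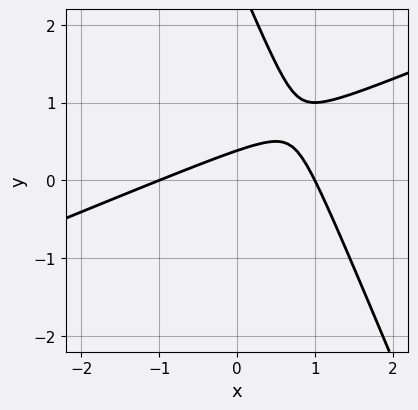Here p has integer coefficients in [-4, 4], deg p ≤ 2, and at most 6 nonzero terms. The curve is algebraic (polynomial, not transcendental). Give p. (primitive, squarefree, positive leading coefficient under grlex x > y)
The degree is 2 — the shape is more complex than any degree-1 curve.
Reading off the gridlines: the x-axis gridline crossings are at x ∈ {-1, 1}.
Putting this together gives p.

x^2 - 2*x*y - y^2 + 3*y - 1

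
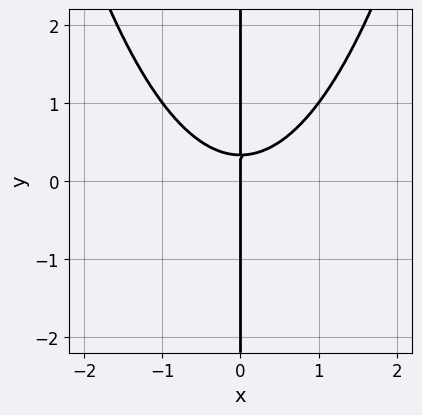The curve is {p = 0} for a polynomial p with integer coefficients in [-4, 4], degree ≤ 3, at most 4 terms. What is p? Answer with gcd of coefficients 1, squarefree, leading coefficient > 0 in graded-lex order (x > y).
First, the degree is 3 — a generic line meets the curve in up to 3 points.
Then, from the axis intercepts and sections: the visible y-axis segment lies entirely on the curve; one x-axis crossing is at x = 0.
Finally, these observations pin down the coefficients.

2*x^3 - 3*x*y + x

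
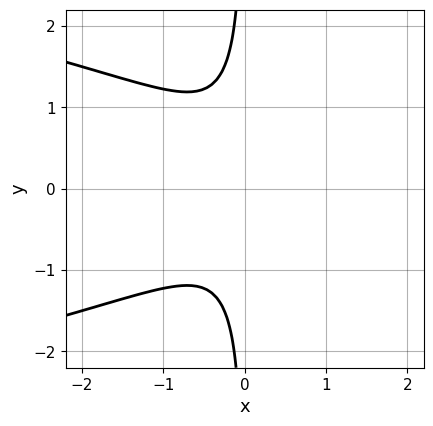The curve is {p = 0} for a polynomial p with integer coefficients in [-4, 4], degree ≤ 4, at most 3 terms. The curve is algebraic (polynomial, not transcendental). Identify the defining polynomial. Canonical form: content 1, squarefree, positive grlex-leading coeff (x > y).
2*x*y^2 + 2*x^2 + 1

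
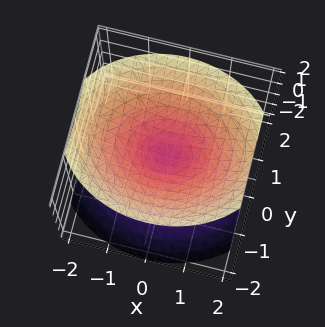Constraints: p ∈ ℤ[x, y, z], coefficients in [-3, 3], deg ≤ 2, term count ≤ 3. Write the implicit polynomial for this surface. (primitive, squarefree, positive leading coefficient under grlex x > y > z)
(a) There are 2 components. Treating them together as one polynomial.
(b) deg p = 2. Two nappes meeting at a single point; a quadric.
(c) Symmetries: it's symmetric under z → −z, forcing even powers of z; mirror symmetry y ↦ −y ⇒ only even powers of y; the x ↦ −x reflection is a symmetry, so x appears only in even powers.
(d) Reading off the gridlines: one z-axis crossing is at z = 0; it crosses the y-axis at the gridline y = 0.
(e) Together with the visible shape, these determine p as stated.

2*x^2 + 3*y^2 - 3*z^2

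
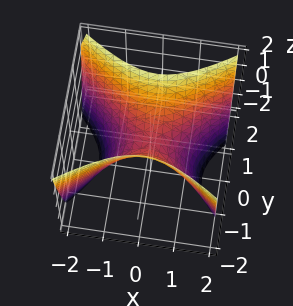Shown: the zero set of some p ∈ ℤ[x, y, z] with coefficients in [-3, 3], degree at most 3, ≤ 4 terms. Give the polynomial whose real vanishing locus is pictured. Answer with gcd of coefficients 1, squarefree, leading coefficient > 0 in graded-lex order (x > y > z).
deg p = 2. A hyperbolic paraboloid; a quadric.
Symmetries: mirror symmetry y ↦ −y ⇒ only even powers of y; the x ↦ −x reflection is a symmetry, so x appears only in even powers.
From the visible intercepts: one z-axis crossing is at z = 0; it meets the y-axis at y = 0 (among the integer gridlines); it meets the x-axis at x = 0 (among the integer gridlines).
These observations pin down the coefficients.

2*x^2 - 3*y^2 + 2*z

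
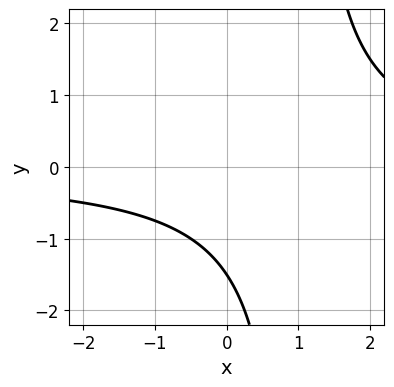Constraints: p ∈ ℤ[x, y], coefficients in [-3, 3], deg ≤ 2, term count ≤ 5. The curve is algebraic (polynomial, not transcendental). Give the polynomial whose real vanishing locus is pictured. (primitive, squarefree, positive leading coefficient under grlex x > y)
2*x*y - 2*y - 3

1. The degree is 2 — the shape is more complex than any degree-1 curve.
2. From the axis intercepts and sections: it misses every integer gridline on the x-axis.
3. Assembling these constraints gives the stated polynomial.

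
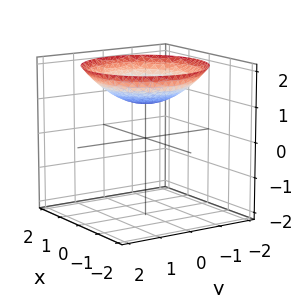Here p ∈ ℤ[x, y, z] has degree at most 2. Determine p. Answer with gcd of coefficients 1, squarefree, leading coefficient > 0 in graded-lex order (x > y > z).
x^2 + y^2 - 3*z + 3

Degree: a generic line meets the surface in up to 2 points, so deg p = 2.
Symmetries: the z-axis is an axis of rotation, so x and y enter only as x² + y².
Reading off the gridlines: it crosses the z-axis at the gridline z = 1; a circular section at z = 2 has radius between 1 and 2; it misses every integer gridline on the y-axis; no x-intercept at any integer in the box.
Fitting integer coefficients to these (and the overall shape) gives p.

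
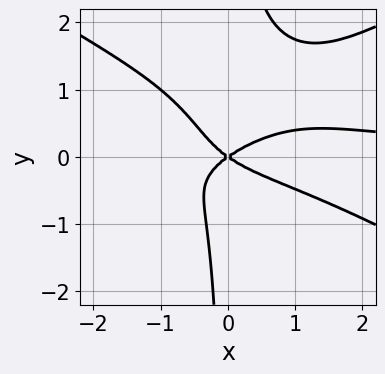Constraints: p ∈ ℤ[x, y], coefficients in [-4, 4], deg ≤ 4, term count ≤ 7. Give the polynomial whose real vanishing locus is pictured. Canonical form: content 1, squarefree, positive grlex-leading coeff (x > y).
x^3*y - 3*x*y^3 + 3*x*y^2 - x^2 + 2*y^2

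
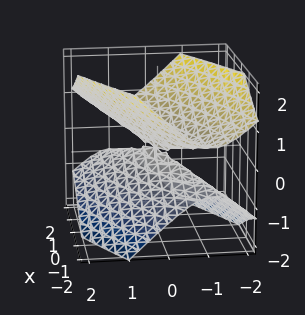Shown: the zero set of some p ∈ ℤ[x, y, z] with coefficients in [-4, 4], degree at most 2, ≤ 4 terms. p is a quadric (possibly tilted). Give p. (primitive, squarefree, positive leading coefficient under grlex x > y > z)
x^2 - 3*x*y + 3*y^2 - 3*z^2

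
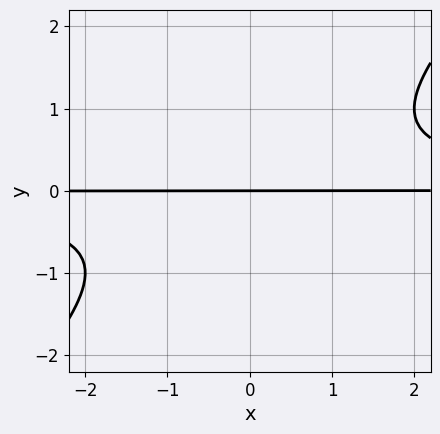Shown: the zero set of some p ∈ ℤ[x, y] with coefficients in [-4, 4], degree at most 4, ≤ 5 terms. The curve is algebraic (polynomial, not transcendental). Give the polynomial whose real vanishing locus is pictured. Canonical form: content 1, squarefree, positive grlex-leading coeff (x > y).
(a) The degree is 3 — a generic line meets the curve in up to 3 points.
(b) Checking where it meets the axes: every point of the x-axis in the box is on the curve; it meets the y-axis at y = 0 (among the integer gridlines).
(c) Fitting integer coefficients to these (and the overall shape) gives p.

x*y^2 - y^3 - y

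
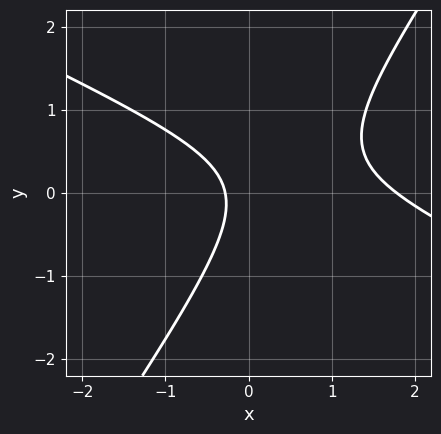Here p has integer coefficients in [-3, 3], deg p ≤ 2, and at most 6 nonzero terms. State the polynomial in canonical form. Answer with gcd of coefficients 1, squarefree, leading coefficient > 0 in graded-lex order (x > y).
2*x^2 + 3*x*y - 3*y^2 - 3*x - 1

(a) deg p = 2. No degree-1 curve has this shape.
(b) From the visible intercepts: the curve avoids every integer y-axis point in the box.
(c) Putting this together gives p.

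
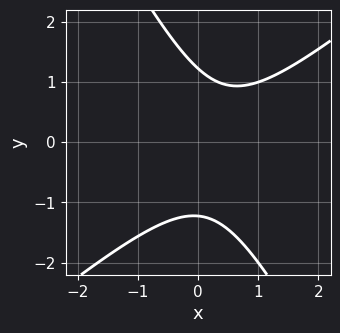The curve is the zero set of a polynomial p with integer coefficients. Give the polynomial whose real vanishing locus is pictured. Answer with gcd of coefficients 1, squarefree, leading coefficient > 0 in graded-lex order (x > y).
3*x^2 - 2*x*y - 2*y^2 - 2*x + 3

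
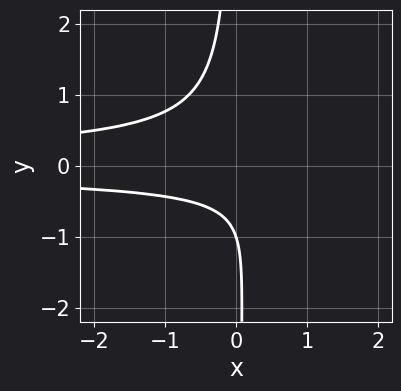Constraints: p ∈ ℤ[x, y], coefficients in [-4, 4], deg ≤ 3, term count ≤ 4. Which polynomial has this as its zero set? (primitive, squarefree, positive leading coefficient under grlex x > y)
First, deg p = 3. A generic line meets the curve in up to 3 points.
Next, checking where it meets the axes: no x-intercept at any integer in the box; it meets the y-axis at y = -1 (among the integer gridlines).
Finally, putting this together gives p.

3*x*y^2 + y + 1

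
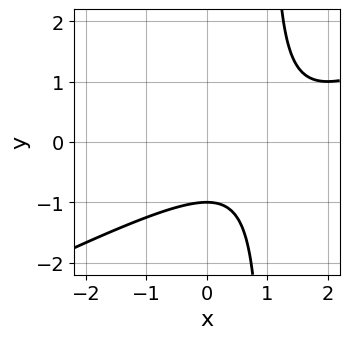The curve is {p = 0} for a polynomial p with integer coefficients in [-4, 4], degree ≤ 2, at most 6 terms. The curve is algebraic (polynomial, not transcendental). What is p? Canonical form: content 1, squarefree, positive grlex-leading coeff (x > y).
x^2 - 2*x*y - 2*x + 2*y + 2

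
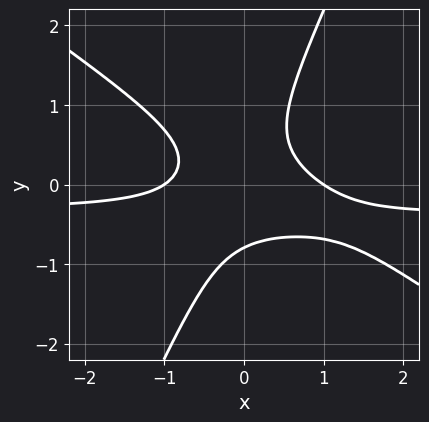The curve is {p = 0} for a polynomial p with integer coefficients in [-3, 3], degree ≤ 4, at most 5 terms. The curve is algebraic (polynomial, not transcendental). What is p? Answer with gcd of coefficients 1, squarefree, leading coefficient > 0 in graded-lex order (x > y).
3*x^2*y + 3*x*y^2 - 2*y^3 + x^2 - 1

(a) deg p = 3.
(b) Checking where it meets the axes: the x-axis gridline crossings are at x ∈ {-1, 1}.
(c) Fitting integer coefficients to these (and the overall shape) gives p.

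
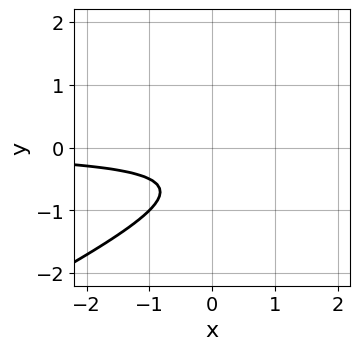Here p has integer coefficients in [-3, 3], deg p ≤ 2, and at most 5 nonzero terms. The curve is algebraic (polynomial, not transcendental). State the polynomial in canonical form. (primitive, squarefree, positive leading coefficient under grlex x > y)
(a) Degree: the shape is more complex than any degree-1 curve, so deg p = 2.
(b) Checking where it meets the axes: no y-intercept at any integer in the box; the curve avoids every integer x-axis point in the box.
(c) The integer polynomial consistent with all of this is the stated p.

x*y - 2*y^2 - 2*y - 1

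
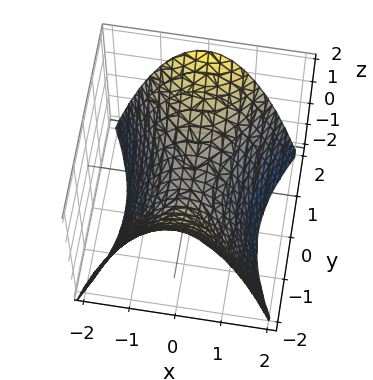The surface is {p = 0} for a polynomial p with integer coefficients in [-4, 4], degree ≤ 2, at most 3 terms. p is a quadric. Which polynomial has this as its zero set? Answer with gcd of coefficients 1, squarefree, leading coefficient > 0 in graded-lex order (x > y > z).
1. The degree is 2 — a hyperbolic paraboloid; a quadric.
2. Symmetries: it's symmetric under x → −x, forcing even powers of x; the y ↦ −y reflection is a symmetry, so y appears only in even powers.
3. From the axis intercepts and sections: it crosses the z-axis at the gridline z = 0; it meets the x-axis at x = 0 (among the integer gridlines).
4. Putting this together gives p.

2*x^2 - y^2 + 2*z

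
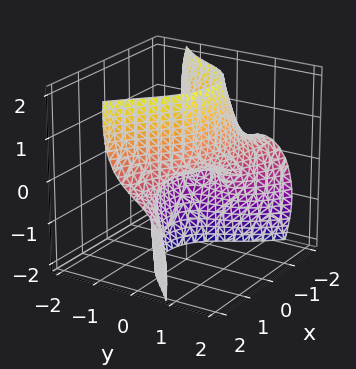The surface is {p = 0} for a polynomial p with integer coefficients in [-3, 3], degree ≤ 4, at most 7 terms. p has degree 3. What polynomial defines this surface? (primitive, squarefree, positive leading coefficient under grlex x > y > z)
First, deg p = 3.
Then, from the axis intercepts and sections: one y-axis crossing is at y = 0; one z-axis crossing is at z = 0.
Finally, the integer polynomial consistent with all of this is the stated p.

2*x^2*z + 3*y^3 + 2*y*z^2 + 2*x*y - 3*z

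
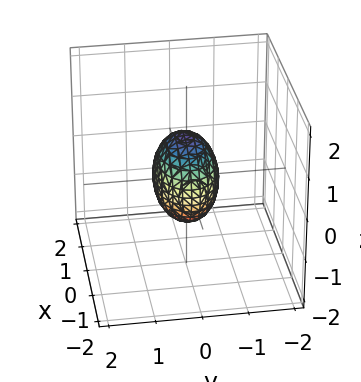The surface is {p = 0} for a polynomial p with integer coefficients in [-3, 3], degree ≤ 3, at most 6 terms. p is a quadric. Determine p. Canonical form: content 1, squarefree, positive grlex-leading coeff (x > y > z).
x^2 + 2*y^2 + z^2 - 1

(a) The degree is 2 — a closed, bounded, convex surface; a quadric.
(b) Symmetries: it's symmetric under z → −z, forcing even powers of z; mirror symmetry x ↦ −x ⇒ only even powers of x; mirror symmetry y ↦ −y ⇒ only even powers of y.
(c) From the axis intercepts and sections: among the integer gridlines, it crosses the z-axis at z ∈ {-1, 1}; among the integer gridlines, it crosses the x-axis at x ∈ {-1, 1}.
(d) Assembling these constraints gives the stated polynomial.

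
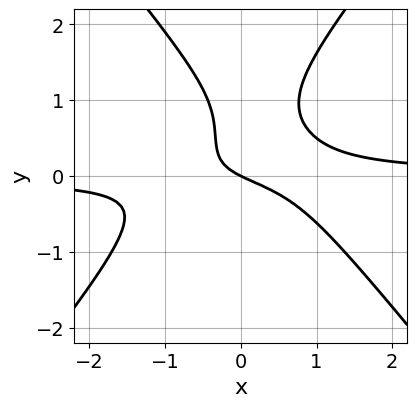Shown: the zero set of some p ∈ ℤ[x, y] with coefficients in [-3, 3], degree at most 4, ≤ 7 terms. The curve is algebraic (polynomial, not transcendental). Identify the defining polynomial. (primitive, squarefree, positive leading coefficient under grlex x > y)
1. The degree is 3 — the shape is more complex than any degree-2 curve.
2. Checking where it meets the axes: one x-axis crossing is at x = 0; it meets the y-axis at y = 0 (among the integer gridlines).
3. Together with the visible shape, these determine p as stated.

3*x^2*y - 2*y^3 + 3*y^2 - x - 2*y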